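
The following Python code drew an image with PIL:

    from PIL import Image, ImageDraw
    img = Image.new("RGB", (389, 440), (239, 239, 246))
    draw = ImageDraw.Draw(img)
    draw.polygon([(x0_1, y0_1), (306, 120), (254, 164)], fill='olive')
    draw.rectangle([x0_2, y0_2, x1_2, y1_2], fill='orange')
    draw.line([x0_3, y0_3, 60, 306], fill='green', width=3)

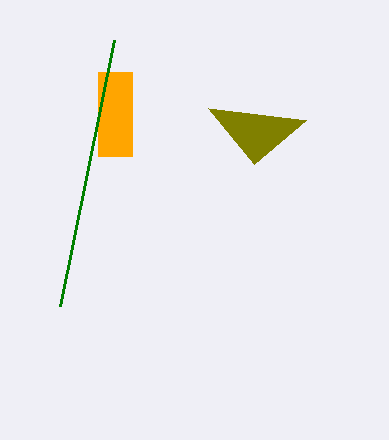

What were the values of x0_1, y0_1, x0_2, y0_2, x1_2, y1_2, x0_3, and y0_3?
x0_1 = 208
y0_1 = 108
x0_2 = 98
y0_2 = 72
x1_2 = 132
y1_2 = 156
x0_3 = 114
y0_3 = 40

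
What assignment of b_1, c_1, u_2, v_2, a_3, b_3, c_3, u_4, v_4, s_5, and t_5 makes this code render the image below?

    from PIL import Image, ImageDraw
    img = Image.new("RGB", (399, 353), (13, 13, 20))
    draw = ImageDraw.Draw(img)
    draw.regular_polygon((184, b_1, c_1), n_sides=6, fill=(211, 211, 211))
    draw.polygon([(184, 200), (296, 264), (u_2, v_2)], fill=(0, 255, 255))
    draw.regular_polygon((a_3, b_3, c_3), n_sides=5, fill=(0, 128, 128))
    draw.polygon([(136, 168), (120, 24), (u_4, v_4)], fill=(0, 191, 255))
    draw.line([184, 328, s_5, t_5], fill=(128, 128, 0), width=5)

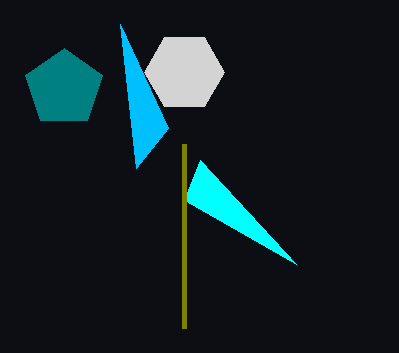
b_1 = 72; c_1 = 40; u_2 = 200; v_2 = 160; a_3 = 64; b_3 = 88; c_3 = 40; u_4 = 168; v_4 = 128; s_5 = 184; t_5 = 144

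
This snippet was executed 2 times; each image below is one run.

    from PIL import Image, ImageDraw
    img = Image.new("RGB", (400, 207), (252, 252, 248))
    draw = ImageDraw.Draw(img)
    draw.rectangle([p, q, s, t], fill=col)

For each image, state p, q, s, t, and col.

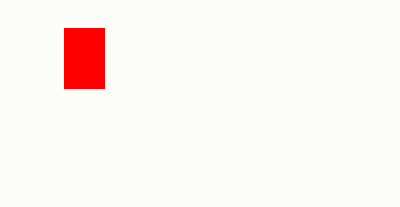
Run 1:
p = 64; q = 28; s = 104; t = 88; col = 'red'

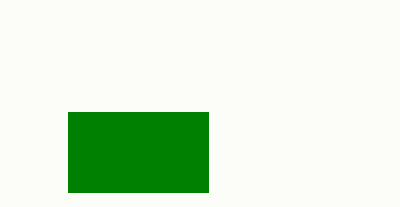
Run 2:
p = 68; q = 112; s = 208; t = 192; col = 'green'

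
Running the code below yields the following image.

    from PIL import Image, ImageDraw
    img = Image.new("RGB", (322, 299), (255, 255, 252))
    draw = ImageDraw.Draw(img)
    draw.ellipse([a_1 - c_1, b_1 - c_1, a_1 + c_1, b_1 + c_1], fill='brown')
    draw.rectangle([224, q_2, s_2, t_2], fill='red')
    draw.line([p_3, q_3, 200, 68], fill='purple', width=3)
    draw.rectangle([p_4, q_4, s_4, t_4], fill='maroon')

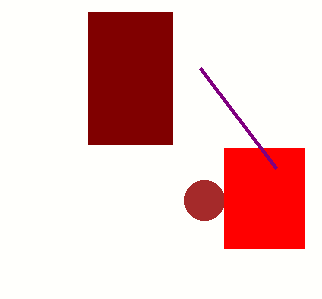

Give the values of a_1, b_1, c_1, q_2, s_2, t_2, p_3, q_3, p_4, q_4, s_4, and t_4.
a_1 = 204, b_1 = 200, c_1 = 20, q_2 = 148, s_2 = 304, t_2 = 248, p_3 = 276, q_3 = 168, p_4 = 88, q_4 = 12, s_4 = 172, t_4 = 144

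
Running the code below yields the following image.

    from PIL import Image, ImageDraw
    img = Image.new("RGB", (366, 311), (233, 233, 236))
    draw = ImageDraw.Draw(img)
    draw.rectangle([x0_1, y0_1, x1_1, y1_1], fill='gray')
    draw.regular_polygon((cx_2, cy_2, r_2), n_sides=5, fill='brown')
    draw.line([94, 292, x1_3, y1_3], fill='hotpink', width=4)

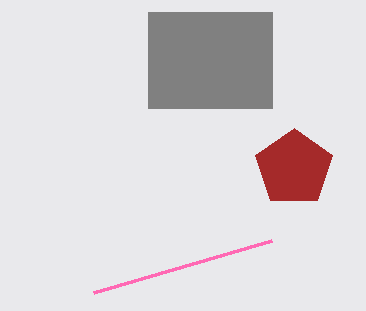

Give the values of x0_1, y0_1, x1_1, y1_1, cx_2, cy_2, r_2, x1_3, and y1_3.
x0_1 = 148
y0_1 = 12
x1_1 = 272
y1_1 = 108
cx_2 = 294
cy_2 = 168
r_2 = 40
x1_3 = 272
y1_3 = 240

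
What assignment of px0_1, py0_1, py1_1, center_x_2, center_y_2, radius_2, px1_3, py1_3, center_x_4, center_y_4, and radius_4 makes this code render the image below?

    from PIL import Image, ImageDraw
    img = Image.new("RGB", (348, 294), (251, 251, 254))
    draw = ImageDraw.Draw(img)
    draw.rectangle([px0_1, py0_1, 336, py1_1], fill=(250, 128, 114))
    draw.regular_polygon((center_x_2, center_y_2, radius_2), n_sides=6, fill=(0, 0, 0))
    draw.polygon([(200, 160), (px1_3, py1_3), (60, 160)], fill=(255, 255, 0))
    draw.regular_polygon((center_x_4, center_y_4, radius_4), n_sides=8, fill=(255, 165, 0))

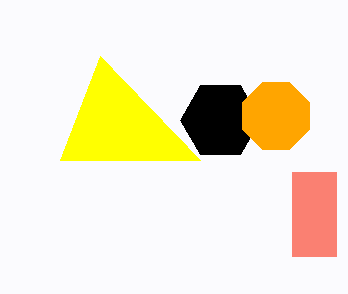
px0_1 = 292; py0_1 = 172; py1_1 = 256; center_x_2 = 220; center_y_2 = 120; radius_2 = 40; px1_3 = 100; py1_3 = 56; center_x_4 = 276; center_y_4 = 116; radius_4 = 36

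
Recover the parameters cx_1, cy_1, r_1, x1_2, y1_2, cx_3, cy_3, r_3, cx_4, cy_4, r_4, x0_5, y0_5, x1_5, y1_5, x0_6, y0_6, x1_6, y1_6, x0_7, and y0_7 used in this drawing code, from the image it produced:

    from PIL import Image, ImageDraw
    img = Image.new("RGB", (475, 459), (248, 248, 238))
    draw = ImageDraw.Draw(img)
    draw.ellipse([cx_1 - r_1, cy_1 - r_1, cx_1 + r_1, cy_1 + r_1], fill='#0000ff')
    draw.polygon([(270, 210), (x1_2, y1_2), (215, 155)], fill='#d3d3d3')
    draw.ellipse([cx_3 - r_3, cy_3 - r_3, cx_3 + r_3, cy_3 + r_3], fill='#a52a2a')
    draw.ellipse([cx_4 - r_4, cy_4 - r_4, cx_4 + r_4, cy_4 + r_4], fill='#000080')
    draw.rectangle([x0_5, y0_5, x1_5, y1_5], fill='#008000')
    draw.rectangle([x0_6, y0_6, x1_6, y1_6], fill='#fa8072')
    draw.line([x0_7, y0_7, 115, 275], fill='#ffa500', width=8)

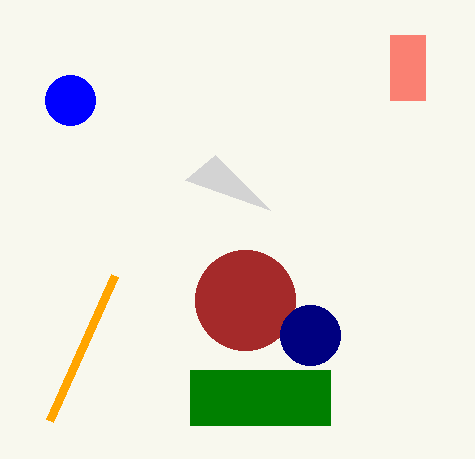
cx_1 = 70
cy_1 = 100
r_1 = 25
x1_2 = 185
y1_2 = 180
cx_3 = 245
cy_3 = 300
r_3 = 50
cx_4 = 310
cy_4 = 335
r_4 = 30
x0_5 = 190
y0_5 = 370
x1_5 = 330
y1_5 = 425
x0_6 = 390
y0_6 = 35
x1_6 = 425
y1_6 = 100
x0_7 = 50
y0_7 = 420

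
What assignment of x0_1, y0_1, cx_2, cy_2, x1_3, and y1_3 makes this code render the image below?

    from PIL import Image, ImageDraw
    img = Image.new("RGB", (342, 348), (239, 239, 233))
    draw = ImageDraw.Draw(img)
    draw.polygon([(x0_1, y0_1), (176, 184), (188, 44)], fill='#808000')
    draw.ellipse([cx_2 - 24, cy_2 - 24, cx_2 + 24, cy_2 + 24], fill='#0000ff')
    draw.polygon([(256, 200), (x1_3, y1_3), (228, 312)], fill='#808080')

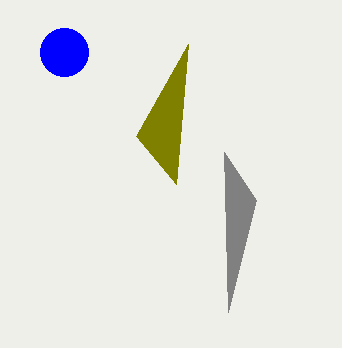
x0_1 = 136; y0_1 = 136; cx_2 = 64; cy_2 = 52; x1_3 = 224; y1_3 = 152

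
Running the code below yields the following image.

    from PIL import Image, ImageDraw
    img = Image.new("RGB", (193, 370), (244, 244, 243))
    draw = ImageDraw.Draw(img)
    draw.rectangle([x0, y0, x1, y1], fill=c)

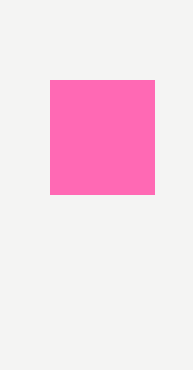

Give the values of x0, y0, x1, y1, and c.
x0 = 50
y0 = 80
x1 = 154
y1 = 194
c = 'hotpink'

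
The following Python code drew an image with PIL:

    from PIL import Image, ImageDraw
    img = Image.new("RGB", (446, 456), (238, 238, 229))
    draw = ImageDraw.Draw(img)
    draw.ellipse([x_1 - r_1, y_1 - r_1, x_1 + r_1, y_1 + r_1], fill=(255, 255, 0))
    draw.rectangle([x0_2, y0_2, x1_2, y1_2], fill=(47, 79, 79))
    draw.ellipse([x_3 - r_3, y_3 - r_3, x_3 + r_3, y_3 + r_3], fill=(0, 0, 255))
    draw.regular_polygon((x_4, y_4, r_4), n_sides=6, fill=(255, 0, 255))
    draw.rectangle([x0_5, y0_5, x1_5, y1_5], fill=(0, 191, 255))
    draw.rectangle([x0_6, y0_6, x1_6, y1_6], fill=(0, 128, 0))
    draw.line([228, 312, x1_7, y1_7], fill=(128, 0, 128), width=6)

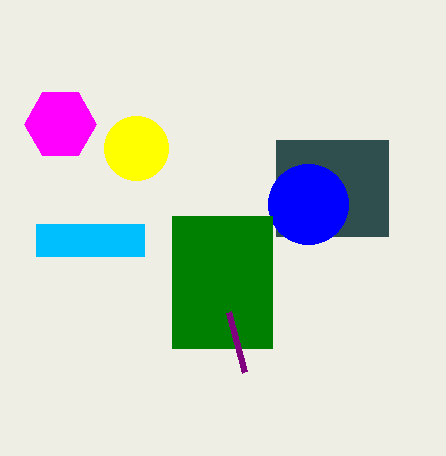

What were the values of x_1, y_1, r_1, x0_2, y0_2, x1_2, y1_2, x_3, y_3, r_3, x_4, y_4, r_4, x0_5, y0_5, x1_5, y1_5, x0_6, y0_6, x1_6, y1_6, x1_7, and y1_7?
x_1 = 136; y_1 = 148; r_1 = 32; x0_2 = 276; y0_2 = 140; x1_2 = 388; y1_2 = 236; x_3 = 308; y_3 = 204; r_3 = 40; x_4 = 60; y_4 = 124; r_4 = 36; x0_5 = 36; y0_5 = 224; x1_5 = 144; y1_5 = 256; x0_6 = 172; y0_6 = 216; x1_6 = 272; y1_6 = 348; x1_7 = 244; y1_7 = 372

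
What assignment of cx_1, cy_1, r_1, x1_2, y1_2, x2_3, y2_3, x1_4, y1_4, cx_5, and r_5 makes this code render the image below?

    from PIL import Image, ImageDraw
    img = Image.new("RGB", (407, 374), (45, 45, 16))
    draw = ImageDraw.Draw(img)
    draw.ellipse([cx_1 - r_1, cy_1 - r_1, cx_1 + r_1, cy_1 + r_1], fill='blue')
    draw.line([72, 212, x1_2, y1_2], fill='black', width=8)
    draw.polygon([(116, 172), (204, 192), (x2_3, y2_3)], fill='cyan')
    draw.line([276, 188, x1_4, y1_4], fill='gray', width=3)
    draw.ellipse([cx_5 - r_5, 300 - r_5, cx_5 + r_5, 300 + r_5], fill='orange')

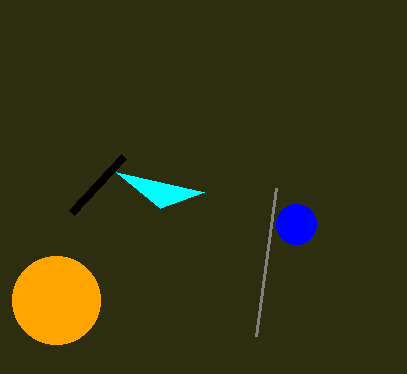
cx_1 = 296, cy_1 = 224, r_1 = 20, x1_2 = 124, y1_2 = 156, x2_3 = 160, y2_3 = 208, x1_4 = 256, y1_4 = 336, cx_5 = 56, r_5 = 44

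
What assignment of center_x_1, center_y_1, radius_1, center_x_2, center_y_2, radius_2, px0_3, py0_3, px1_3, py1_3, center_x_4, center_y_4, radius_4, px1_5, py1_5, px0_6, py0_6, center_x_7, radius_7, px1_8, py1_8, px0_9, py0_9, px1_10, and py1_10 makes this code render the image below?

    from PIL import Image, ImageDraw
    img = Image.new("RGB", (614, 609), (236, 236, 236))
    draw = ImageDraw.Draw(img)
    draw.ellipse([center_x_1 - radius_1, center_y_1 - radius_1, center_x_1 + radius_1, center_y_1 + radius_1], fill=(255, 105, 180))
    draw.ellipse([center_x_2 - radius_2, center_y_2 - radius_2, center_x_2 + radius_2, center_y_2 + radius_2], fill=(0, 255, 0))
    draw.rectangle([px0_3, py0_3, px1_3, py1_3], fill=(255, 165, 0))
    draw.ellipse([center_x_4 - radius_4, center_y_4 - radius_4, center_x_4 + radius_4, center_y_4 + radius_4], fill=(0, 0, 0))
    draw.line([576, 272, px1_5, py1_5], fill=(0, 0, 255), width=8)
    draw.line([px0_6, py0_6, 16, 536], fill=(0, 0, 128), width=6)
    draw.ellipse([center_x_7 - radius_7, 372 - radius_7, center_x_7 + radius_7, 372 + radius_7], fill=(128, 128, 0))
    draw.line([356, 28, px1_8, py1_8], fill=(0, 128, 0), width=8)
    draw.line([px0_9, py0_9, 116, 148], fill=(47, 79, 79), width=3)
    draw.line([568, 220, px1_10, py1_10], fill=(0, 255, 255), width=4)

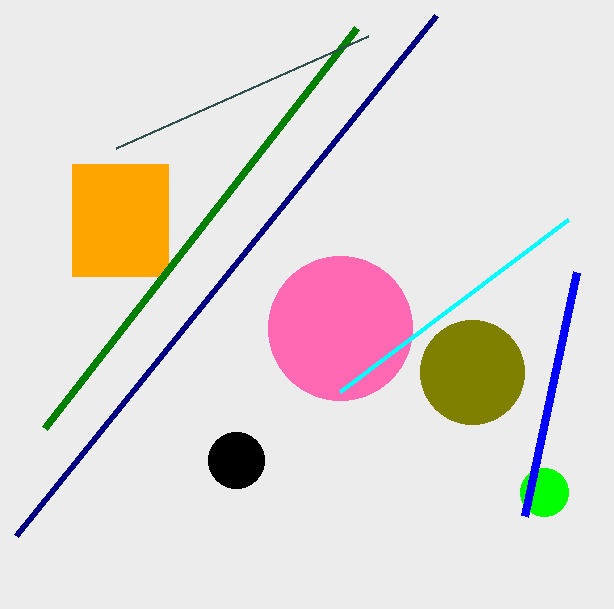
center_x_1 = 340
center_y_1 = 328
radius_1 = 72
center_x_2 = 544
center_y_2 = 492
radius_2 = 24
px0_3 = 72
py0_3 = 164
px1_3 = 168
py1_3 = 276
center_x_4 = 236
center_y_4 = 460
radius_4 = 28
px1_5 = 524
py1_5 = 516
px0_6 = 436
py0_6 = 16
center_x_7 = 472
radius_7 = 52
px1_8 = 44
py1_8 = 428
px0_9 = 368
py0_9 = 36
px1_10 = 340
py1_10 = 392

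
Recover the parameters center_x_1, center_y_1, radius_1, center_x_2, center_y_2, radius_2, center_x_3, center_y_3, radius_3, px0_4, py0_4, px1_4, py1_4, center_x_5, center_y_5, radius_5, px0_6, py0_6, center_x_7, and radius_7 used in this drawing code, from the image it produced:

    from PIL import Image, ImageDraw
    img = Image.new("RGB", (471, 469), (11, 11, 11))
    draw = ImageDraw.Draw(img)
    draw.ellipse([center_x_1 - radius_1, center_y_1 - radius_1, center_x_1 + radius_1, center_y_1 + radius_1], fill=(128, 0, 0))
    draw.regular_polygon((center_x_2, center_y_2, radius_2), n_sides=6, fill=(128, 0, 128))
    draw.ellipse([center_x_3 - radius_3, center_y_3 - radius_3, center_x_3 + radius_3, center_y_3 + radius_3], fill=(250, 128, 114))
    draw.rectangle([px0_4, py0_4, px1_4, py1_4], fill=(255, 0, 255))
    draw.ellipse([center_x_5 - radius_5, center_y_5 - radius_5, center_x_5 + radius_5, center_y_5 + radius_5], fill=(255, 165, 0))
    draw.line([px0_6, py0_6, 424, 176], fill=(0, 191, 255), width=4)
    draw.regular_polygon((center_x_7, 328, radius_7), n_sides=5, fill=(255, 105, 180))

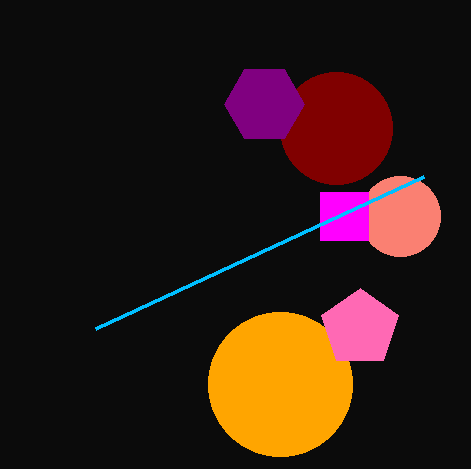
center_x_1 = 336, center_y_1 = 128, radius_1 = 56, center_x_2 = 264, center_y_2 = 104, radius_2 = 40, center_x_3 = 400, center_y_3 = 216, radius_3 = 40, px0_4 = 320, py0_4 = 192, px1_4 = 368, py1_4 = 240, center_x_5 = 280, center_y_5 = 384, radius_5 = 72, px0_6 = 96, py0_6 = 328, center_x_7 = 360, radius_7 = 40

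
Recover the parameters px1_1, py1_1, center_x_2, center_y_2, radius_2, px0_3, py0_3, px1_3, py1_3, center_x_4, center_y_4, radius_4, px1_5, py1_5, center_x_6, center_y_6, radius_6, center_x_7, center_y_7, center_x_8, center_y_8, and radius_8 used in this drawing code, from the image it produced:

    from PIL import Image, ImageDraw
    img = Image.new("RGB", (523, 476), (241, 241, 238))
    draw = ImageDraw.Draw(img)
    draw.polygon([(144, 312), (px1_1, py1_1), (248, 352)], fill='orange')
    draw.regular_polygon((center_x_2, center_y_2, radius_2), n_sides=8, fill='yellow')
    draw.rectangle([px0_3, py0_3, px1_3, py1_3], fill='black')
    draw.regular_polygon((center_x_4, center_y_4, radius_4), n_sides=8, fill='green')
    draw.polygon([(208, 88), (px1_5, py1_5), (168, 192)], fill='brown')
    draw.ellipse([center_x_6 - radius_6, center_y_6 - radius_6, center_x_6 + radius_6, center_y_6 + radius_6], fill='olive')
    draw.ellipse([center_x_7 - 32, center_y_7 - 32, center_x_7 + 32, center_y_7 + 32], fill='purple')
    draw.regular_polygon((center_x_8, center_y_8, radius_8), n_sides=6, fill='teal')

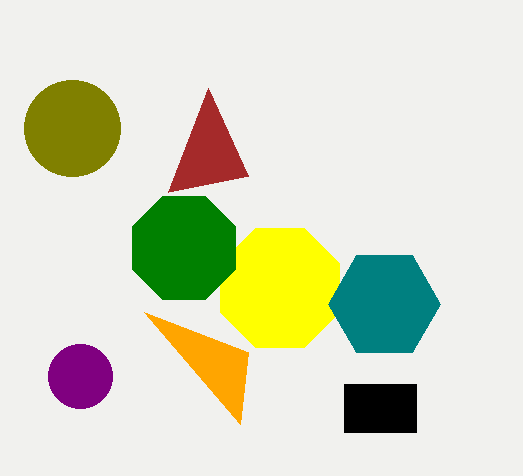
px1_1 = 240, py1_1 = 424, center_x_2 = 280, center_y_2 = 288, radius_2 = 64, px0_3 = 344, py0_3 = 384, px1_3 = 416, py1_3 = 432, center_x_4 = 184, center_y_4 = 248, radius_4 = 56, px1_5 = 248, py1_5 = 176, center_x_6 = 72, center_y_6 = 128, radius_6 = 48, center_x_7 = 80, center_y_7 = 376, center_x_8 = 384, center_y_8 = 304, radius_8 = 56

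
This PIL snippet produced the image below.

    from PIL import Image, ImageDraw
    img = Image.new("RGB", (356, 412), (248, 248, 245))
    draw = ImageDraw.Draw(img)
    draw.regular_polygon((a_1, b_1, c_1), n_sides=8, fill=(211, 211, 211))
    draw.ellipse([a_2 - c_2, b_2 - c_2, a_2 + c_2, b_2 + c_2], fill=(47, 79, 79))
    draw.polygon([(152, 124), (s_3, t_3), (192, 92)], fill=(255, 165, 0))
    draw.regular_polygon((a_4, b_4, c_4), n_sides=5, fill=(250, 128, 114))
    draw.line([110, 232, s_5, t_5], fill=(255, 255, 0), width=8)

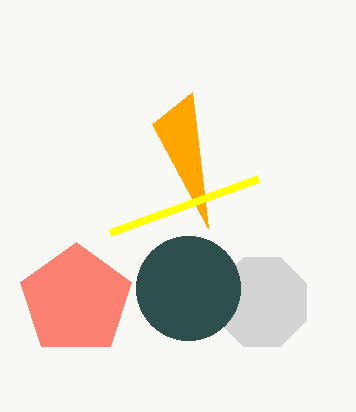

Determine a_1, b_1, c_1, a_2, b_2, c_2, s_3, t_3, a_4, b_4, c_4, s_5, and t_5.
a_1 = 262; b_1 = 302; c_1 = 48; a_2 = 188; b_2 = 288; c_2 = 52; s_3 = 208; t_3 = 228; a_4 = 76; b_4 = 300; c_4 = 58; s_5 = 258; t_5 = 178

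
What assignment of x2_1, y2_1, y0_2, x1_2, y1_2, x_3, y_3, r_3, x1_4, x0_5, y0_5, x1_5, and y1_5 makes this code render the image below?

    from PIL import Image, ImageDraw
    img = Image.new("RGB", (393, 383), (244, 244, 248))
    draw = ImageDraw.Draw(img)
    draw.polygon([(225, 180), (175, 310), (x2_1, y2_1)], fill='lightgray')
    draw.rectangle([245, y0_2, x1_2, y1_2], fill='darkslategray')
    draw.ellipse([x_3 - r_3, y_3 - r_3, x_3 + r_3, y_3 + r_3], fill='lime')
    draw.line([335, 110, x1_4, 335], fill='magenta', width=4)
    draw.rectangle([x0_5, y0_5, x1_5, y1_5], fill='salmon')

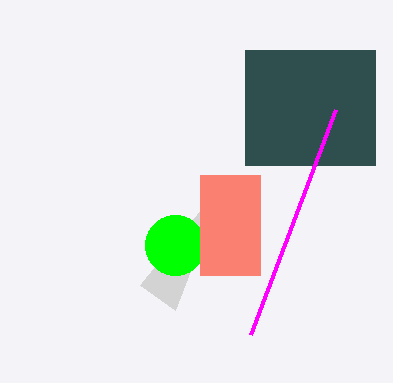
x2_1 = 140
y2_1 = 285
y0_2 = 50
x1_2 = 375
y1_2 = 165
x_3 = 175
y_3 = 245
r_3 = 30
x1_4 = 250
x0_5 = 200
y0_5 = 175
x1_5 = 260
y1_5 = 275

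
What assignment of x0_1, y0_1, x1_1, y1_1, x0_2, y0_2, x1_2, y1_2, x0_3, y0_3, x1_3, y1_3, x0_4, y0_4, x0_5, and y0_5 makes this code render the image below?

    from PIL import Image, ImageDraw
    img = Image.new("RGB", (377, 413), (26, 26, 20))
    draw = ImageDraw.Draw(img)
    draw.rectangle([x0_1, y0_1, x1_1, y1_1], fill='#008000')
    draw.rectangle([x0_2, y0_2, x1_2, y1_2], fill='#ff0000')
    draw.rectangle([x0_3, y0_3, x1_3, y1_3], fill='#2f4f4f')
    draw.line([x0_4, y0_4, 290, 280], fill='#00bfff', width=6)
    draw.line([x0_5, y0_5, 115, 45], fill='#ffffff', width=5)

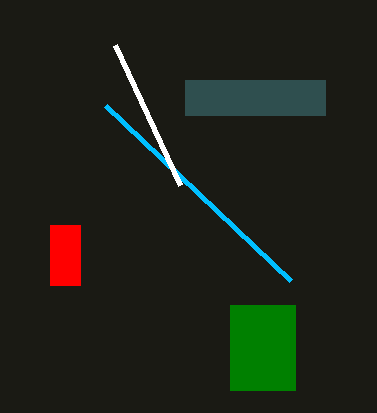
x0_1 = 230; y0_1 = 305; x1_1 = 295; y1_1 = 390; x0_2 = 50; y0_2 = 225; x1_2 = 80; y1_2 = 285; x0_3 = 185; y0_3 = 80; x1_3 = 325; y1_3 = 115; x0_4 = 105; y0_4 = 105; x0_5 = 180; y0_5 = 185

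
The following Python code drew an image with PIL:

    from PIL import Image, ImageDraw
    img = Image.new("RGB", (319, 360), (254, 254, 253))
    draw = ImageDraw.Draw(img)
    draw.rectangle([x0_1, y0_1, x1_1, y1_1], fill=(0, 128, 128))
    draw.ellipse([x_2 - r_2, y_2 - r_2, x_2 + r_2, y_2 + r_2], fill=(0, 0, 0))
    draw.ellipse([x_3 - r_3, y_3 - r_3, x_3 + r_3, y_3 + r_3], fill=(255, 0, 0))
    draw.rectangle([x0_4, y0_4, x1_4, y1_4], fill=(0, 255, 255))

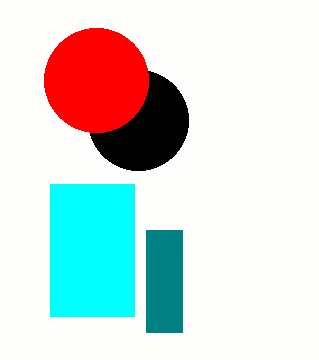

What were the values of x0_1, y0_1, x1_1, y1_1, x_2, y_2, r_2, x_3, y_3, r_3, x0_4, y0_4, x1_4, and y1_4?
x0_1 = 146; y0_1 = 230; x1_1 = 182; y1_1 = 332; x_2 = 138; y_2 = 120; r_2 = 50; x_3 = 96; y_3 = 80; r_3 = 52; x0_4 = 50; y0_4 = 184; x1_4 = 134; y1_4 = 316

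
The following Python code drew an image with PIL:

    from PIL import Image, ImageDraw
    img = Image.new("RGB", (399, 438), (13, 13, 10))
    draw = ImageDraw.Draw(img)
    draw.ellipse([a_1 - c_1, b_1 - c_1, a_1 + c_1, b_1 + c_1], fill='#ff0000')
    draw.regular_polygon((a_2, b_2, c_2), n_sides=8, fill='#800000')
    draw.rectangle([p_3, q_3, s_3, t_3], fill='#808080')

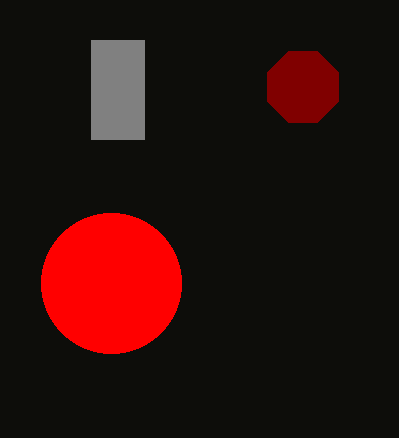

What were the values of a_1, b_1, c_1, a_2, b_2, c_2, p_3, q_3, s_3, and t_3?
a_1 = 111; b_1 = 283; c_1 = 70; a_2 = 303; b_2 = 87; c_2 = 38; p_3 = 91; q_3 = 40; s_3 = 144; t_3 = 139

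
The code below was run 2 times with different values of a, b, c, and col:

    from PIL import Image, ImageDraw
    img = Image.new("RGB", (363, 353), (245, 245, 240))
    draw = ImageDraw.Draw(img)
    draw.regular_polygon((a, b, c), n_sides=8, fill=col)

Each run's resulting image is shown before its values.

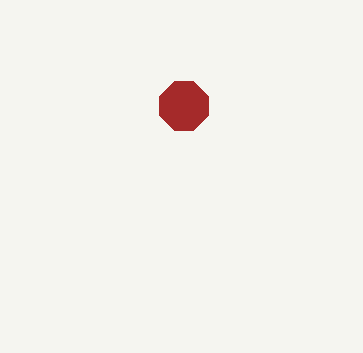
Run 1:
a = 184
b = 106
c = 26
col = 'brown'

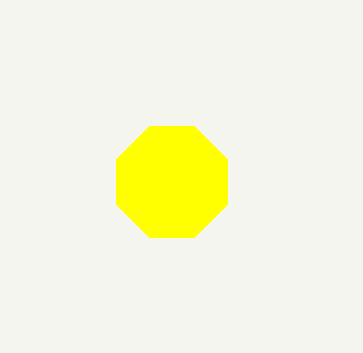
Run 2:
a = 172
b = 182
c = 60
col = 'yellow'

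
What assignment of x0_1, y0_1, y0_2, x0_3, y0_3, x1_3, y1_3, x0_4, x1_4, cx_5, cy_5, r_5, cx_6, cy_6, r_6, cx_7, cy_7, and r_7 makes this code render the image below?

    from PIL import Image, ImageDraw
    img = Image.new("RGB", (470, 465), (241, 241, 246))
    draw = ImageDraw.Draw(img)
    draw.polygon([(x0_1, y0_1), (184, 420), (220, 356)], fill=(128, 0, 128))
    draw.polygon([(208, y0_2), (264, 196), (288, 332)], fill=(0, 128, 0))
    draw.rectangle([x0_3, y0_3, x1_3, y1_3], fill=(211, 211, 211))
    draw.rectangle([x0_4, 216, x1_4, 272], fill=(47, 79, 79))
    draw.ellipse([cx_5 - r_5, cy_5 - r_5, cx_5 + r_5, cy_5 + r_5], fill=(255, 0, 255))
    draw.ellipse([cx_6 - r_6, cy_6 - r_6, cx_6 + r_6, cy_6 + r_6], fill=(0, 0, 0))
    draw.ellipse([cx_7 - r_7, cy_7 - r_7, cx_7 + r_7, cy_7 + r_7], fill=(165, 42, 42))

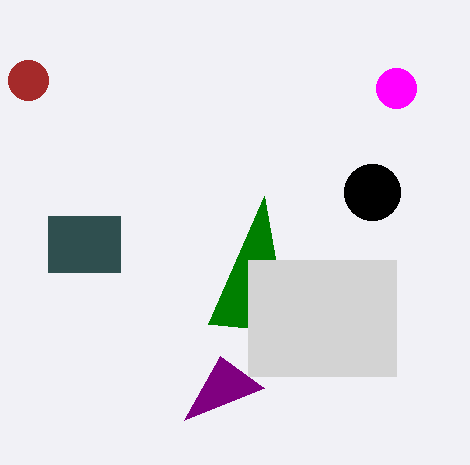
x0_1 = 264
y0_1 = 388
y0_2 = 324
x0_3 = 248
y0_3 = 260
x1_3 = 396
y1_3 = 376
x0_4 = 48
x1_4 = 120
cx_5 = 396
cy_5 = 88
r_5 = 20
cx_6 = 372
cy_6 = 192
r_6 = 28
cx_7 = 28
cy_7 = 80
r_7 = 20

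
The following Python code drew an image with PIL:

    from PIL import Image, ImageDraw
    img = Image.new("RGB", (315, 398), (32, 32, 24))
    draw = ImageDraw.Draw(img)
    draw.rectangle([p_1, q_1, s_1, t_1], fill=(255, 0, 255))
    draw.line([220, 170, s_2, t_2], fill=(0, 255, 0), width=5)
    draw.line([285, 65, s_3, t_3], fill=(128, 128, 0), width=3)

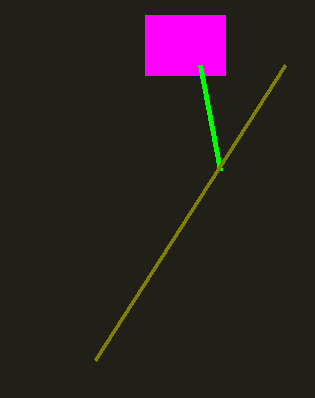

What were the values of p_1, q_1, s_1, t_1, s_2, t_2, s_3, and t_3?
p_1 = 145; q_1 = 15; s_1 = 225; t_1 = 75; s_2 = 200; t_2 = 65; s_3 = 95; t_3 = 360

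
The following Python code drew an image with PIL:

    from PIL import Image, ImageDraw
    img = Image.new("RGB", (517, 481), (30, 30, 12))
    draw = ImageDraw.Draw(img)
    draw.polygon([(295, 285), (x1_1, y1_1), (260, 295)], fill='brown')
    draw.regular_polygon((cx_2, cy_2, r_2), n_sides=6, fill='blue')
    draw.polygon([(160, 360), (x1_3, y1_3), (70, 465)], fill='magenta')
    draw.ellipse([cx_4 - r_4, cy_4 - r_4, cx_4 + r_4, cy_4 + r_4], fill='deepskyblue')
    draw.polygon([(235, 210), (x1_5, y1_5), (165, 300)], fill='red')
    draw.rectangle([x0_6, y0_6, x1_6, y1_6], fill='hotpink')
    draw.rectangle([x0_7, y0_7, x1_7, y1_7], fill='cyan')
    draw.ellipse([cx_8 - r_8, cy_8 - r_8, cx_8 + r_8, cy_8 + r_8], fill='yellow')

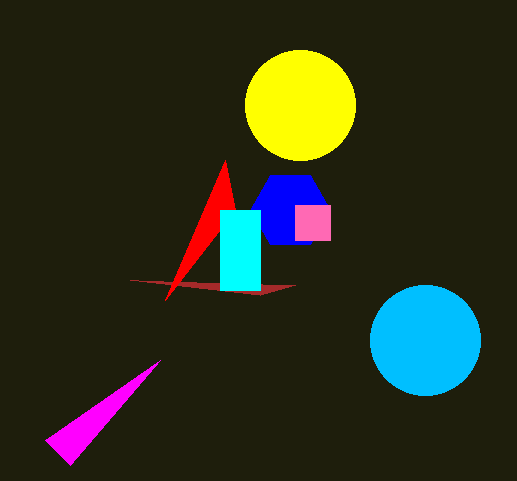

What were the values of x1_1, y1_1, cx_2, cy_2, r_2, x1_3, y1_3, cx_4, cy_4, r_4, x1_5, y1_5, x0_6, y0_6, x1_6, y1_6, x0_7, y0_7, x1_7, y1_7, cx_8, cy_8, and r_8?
x1_1 = 130
y1_1 = 280
cx_2 = 290
cy_2 = 210
r_2 = 40
x1_3 = 45
y1_3 = 440
cx_4 = 425
cy_4 = 340
r_4 = 55
x1_5 = 225
y1_5 = 160
x0_6 = 295
y0_6 = 205
x1_6 = 330
y1_6 = 240
x0_7 = 220
y0_7 = 210
x1_7 = 260
y1_7 = 290
cx_8 = 300
cy_8 = 105
r_8 = 55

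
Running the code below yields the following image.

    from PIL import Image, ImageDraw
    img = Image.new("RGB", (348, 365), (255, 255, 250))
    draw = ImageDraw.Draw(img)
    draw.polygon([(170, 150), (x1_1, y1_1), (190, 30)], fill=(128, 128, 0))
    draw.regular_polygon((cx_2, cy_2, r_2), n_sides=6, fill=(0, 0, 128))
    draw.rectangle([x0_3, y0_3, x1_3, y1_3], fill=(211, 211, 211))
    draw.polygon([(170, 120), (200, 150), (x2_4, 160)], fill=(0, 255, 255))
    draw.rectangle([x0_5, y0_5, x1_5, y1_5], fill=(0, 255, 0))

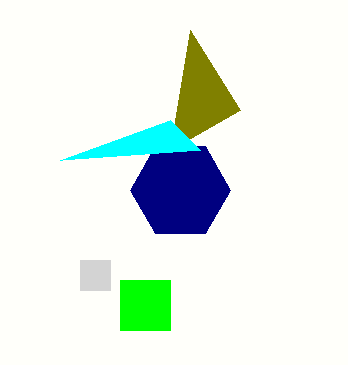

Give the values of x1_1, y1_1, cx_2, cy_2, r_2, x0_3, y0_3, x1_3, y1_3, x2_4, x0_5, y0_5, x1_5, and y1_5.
x1_1 = 240
y1_1 = 110
cx_2 = 180
cy_2 = 190
r_2 = 50
x0_3 = 80
y0_3 = 260
x1_3 = 110
y1_3 = 290
x2_4 = 60
x0_5 = 120
y0_5 = 280
x1_5 = 170
y1_5 = 330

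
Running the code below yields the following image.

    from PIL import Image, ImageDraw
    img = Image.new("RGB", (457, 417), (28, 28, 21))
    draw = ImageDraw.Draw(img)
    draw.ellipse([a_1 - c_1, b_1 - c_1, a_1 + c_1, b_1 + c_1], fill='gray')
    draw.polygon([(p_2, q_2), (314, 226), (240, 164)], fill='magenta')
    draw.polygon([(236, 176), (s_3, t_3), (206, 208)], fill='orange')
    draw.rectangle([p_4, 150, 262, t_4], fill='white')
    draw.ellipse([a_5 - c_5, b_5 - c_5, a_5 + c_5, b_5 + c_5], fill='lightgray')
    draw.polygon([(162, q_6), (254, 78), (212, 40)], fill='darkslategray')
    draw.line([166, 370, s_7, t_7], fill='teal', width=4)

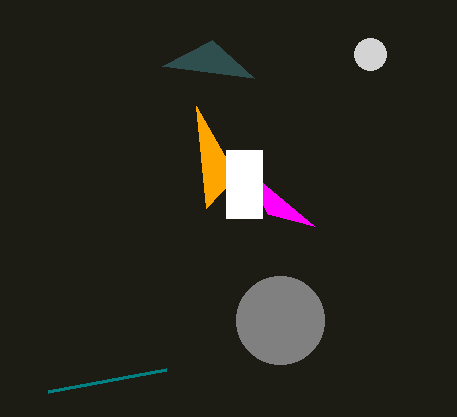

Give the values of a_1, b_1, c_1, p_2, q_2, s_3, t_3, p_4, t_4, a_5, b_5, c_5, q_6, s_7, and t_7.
a_1 = 280
b_1 = 320
c_1 = 44
p_2 = 268
q_2 = 214
s_3 = 196
t_3 = 106
p_4 = 226
t_4 = 218
a_5 = 370
b_5 = 54
c_5 = 16
q_6 = 66
s_7 = 48
t_7 = 392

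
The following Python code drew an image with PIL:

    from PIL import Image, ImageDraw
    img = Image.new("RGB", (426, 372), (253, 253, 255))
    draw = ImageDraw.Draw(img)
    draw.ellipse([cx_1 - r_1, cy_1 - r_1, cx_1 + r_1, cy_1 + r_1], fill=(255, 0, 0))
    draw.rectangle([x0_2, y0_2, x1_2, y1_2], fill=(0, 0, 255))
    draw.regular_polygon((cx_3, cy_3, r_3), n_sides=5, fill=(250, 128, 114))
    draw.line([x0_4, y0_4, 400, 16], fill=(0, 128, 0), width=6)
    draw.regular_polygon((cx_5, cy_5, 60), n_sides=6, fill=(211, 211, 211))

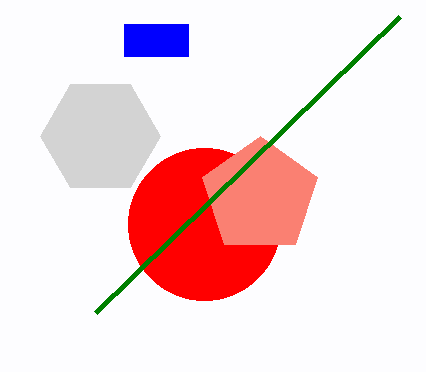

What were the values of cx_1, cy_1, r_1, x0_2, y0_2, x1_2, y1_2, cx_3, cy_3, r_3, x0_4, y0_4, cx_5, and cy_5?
cx_1 = 204, cy_1 = 224, r_1 = 76, x0_2 = 124, y0_2 = 24, x1_2 = 188, y1_2 = 56, cx_3 = 260, cy_3 = 196, r_3 = 60, x0_4 = 96, y0_4 = 312, cx_5 = 100, cy_5 = 136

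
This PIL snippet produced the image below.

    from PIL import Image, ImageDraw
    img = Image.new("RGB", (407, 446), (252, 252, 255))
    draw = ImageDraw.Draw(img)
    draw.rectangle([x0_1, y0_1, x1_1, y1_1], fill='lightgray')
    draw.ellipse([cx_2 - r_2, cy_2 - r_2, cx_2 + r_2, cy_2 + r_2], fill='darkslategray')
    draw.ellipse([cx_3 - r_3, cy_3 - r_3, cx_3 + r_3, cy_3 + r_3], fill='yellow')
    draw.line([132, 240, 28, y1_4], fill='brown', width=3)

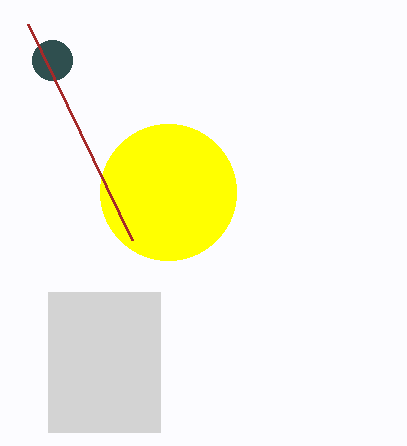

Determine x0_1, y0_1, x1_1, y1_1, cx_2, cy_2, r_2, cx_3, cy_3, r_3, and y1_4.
x0_1 = 48; y0_1 = 292; x1_1 = 160; y1_1 = 432; cx_2 = 52; cy_2 = 60; r_2 = 20; cx_3 = 168; cy_3 = 192; r_3 = 68; y1_4 = 24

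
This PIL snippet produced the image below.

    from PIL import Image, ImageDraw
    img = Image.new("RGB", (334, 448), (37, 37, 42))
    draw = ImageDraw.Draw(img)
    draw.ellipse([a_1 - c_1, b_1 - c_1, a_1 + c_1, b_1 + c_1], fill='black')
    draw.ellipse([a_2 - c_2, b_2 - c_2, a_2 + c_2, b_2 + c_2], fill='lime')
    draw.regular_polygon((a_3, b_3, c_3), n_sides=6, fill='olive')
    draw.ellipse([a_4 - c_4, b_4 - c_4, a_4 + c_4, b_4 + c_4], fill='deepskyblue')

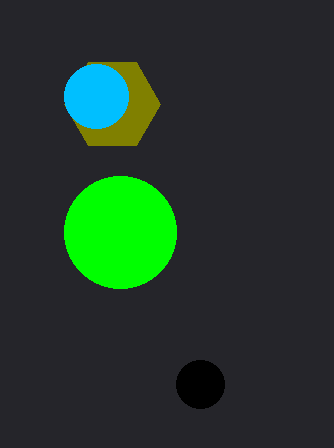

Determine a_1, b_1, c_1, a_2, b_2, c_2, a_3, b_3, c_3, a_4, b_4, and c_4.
a_1 = 200; b_1 = 384; c_1 = 24; a_2 = 120; b_2 = 232; c_2 = 56; a_3 = 112; b_3 = 104; c_3 = 48; a_4 = 96; b_4 = 96; c_4 = 32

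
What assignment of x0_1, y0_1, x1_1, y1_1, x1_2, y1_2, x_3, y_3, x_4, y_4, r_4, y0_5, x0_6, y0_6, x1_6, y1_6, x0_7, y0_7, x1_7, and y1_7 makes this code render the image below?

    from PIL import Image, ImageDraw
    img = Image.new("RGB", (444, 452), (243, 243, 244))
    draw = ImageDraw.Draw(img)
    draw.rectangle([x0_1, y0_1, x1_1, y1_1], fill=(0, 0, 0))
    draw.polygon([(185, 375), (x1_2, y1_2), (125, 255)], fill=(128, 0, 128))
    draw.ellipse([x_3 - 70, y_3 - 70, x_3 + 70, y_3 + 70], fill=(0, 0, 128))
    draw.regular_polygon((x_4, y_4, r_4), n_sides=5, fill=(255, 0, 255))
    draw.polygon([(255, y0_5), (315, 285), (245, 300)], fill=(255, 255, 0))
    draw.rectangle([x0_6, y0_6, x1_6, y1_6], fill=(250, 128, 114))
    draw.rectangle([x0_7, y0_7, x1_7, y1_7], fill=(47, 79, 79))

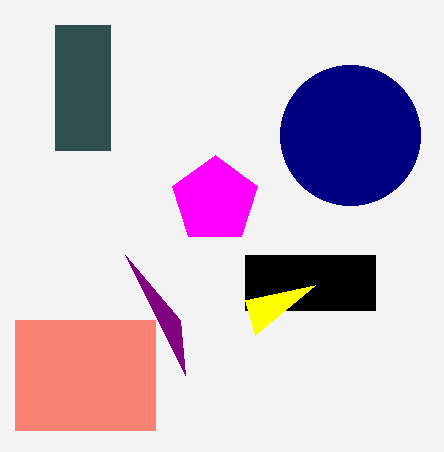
x0_1 = 245, y0_1 = 255, x1_1 = 375, y1_1 = 310, x1_2 = 180, y1_2 = 320, x_3 = 350, y_3 = 135, x_4 = 215, y_4 = 200, r_4 = 45, y0_5 = 335, x0_6 = 15, y0_6 = 320, x1_6 = 155, y1_6 = 430, x0_7 = 55, y0_7 = 25, x1_7 = 110, y1_7 = 150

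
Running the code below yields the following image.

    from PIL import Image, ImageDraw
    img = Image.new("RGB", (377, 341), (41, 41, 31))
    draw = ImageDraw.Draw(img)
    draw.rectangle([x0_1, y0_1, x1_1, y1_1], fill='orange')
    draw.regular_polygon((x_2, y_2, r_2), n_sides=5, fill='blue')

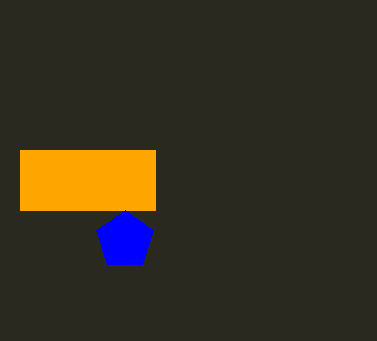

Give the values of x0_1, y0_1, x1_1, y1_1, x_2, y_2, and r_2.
x0_1 = 20; y0_1 = 150; x1_1 = 155; y1_1 = 210; x_2 = 125; y_2 = 240; r_2 = 30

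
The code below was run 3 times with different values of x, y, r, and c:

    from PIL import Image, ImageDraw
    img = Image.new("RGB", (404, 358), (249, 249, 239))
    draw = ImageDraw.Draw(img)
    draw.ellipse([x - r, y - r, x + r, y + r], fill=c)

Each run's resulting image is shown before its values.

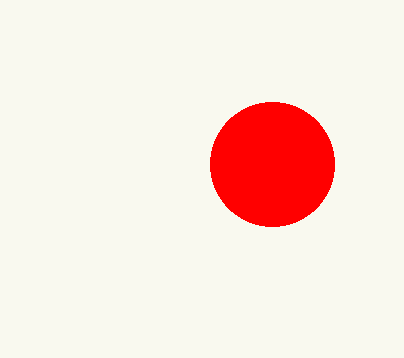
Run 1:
x = 272
y = 164
r = 62
c = 'red'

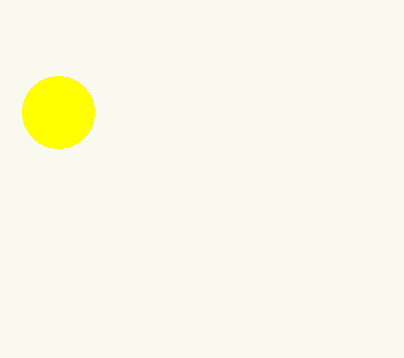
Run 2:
x = 58, y = 112, r = 36, c = 'yellow'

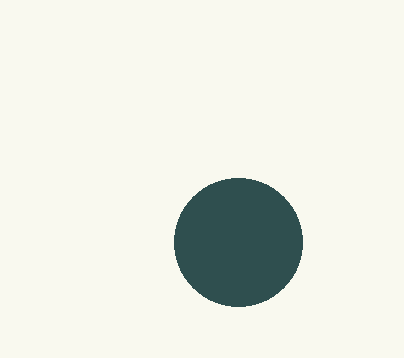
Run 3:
x = 238, y = 242, r = 64, c = 'darkslategray'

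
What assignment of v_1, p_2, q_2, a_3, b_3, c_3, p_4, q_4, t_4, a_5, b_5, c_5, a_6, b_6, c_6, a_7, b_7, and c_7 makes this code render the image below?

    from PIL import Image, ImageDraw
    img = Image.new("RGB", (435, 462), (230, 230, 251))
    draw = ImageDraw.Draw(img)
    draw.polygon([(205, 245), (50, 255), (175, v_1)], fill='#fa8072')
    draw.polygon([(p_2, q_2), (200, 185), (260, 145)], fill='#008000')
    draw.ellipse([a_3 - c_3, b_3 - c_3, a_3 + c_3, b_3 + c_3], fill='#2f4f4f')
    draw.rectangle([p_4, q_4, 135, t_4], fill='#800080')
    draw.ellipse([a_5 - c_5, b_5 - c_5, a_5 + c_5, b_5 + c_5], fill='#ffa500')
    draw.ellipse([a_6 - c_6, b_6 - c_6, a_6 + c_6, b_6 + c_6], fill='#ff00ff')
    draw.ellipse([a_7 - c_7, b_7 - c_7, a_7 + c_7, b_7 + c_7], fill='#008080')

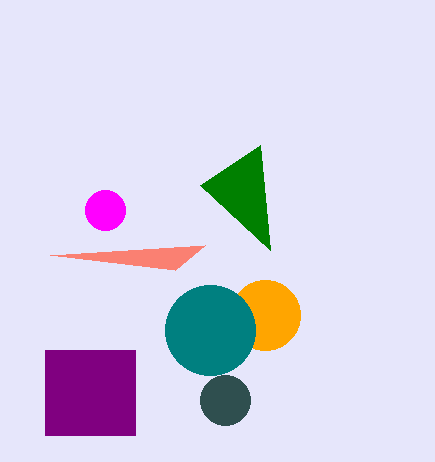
v_1 = 270; p_2 = 270; q_2 = 250; a_3 = 225; b_3 = 400; c_3 = 25; p_4 = 45; q_4 = 350; t_4 = 435; a_5 = 265; b_5 = 315; c_5 = 35; a_6 = 105; b_6 = 210; c_6 = 20; a_7 = 210; b_7 = 330; c_7 = 45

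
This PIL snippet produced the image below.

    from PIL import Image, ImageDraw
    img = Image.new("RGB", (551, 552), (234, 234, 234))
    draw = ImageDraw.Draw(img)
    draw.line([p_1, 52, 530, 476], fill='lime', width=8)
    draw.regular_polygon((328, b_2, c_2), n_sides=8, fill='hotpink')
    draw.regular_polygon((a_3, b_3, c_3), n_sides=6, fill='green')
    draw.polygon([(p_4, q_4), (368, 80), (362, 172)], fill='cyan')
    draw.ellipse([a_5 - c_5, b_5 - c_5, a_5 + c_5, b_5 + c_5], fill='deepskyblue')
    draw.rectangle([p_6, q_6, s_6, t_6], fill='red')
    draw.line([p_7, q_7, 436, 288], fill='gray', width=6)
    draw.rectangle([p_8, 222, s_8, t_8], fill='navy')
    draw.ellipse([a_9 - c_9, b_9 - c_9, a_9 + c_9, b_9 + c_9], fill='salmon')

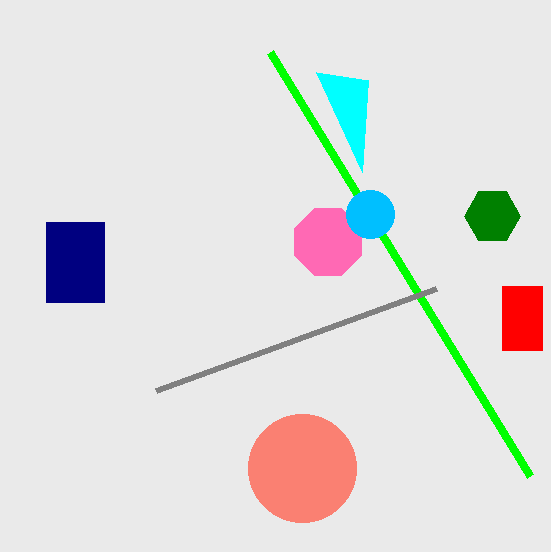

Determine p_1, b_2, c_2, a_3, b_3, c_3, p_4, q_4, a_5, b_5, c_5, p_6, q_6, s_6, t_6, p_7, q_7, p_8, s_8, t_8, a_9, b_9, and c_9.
p_1 = 270
b_2 = 242
c_2 = 36
a_3 = 492
b_3 = 216
c_3 = 28
p_4 = 316
q_4 = 72
a_5 = 370
b_5 = 214
c_5 = 24
p_6 = 502
q_6 = 286
s_6 = 542
t_6 = 350
p_7 = 156
q_7 = 390
p_8 = 46
s_8 = 104
t_8 = 302
a_9 = 302
b_9 = 468
c_9 = 54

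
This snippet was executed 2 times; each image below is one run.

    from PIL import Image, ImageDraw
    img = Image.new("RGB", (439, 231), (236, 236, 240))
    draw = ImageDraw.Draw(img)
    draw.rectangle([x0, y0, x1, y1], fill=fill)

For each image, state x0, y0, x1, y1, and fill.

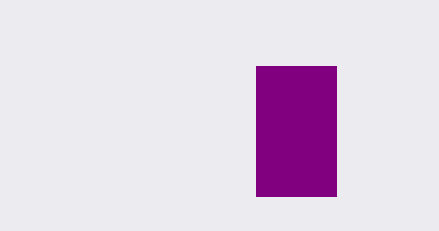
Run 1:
x0 = 256, y0 = 66, x1 = 336, y1 = 196, fill = 'purple'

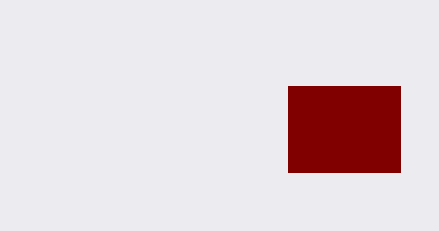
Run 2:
x0 = 288; y0 = 86; x1 = 400; y1 = 172; fill = 'maroon'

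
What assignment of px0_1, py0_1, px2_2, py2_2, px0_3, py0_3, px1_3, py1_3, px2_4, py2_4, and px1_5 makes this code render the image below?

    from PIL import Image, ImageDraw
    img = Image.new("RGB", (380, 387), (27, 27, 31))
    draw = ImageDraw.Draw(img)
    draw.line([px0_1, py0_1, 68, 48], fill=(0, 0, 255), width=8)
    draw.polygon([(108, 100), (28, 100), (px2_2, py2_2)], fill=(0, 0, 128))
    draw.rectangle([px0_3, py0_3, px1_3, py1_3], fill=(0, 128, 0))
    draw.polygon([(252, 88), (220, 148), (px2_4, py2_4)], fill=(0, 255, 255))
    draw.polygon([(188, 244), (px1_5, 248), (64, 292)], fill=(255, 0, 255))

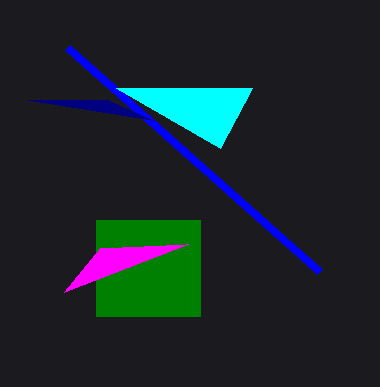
px0_1 = 320
py0_1 = 272
px2_2 = 152
py2_2 = 120
px0_3 = 96
py0_3 = 220
px1_3 = 200
py1_3 = 316
px2_4 = 116
py2_4 = 88
px1_5 = 100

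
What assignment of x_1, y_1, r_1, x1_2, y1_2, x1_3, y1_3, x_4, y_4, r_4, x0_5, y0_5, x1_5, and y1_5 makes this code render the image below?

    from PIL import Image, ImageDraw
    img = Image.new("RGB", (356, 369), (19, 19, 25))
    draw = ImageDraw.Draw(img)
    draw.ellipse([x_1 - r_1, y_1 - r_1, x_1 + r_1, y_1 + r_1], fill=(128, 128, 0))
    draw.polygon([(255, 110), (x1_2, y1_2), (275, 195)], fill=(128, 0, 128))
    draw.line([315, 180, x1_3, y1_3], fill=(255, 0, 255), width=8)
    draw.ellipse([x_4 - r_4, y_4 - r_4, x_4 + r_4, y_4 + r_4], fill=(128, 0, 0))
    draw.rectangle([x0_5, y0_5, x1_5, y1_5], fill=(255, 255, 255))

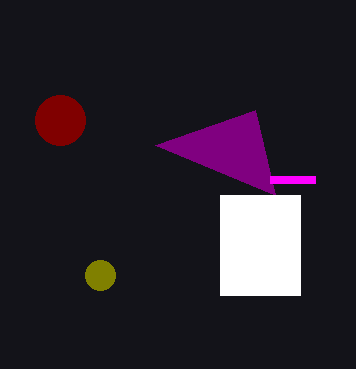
x_1 = 100
y_1 = 275
r_1 = 15
x1_2 = 155
y1_2 = 145
x1_3 = 270
y1_3 = 180
x_4 = 60
y_4 = 120
r_4 = 25
x0_5 = 220
y0_5 = 195
x1_5 = 300
y1_5 = 295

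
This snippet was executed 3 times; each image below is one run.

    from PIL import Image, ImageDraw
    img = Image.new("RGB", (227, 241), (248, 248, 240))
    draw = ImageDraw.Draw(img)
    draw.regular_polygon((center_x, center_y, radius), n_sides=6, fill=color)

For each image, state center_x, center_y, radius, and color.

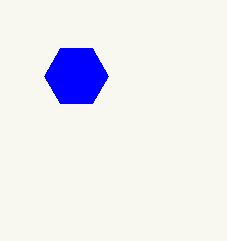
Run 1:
center_x = 76
center_y = 76
radius = 32
color = 'blue'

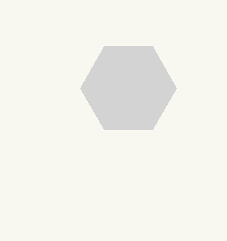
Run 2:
center_x = 128
center_y = 88
radius = 48
color = 'lightgray'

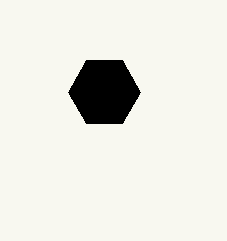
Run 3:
center_x = 104, center_y = 92, radius = 36, color = 'black'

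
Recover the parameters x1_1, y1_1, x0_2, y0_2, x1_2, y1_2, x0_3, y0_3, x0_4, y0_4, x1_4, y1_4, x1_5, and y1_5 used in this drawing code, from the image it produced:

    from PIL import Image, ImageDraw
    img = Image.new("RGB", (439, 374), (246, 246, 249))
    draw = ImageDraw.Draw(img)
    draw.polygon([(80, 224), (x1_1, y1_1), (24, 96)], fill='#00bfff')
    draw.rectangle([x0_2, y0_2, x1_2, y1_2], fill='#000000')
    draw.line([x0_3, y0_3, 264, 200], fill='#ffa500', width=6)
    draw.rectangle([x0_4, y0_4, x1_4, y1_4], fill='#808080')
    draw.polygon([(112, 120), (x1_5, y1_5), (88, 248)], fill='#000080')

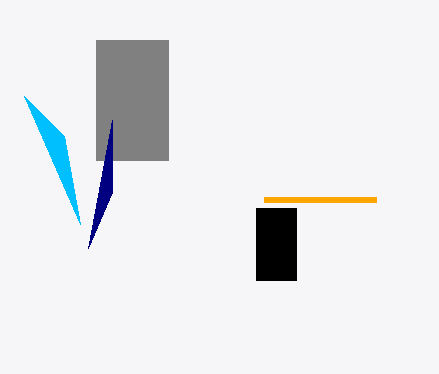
x1_1 = 64
y1_1 = 136
x0_2 = 256
y0_2 = 208
x1_2 = 296
y1_2 = 280
x0_3 = 376
y0_3 = 200
x0_4 = 96
y0_4 = 40
x1_4 = 168
y1_4 = 160
x1_5 = 112
y1_5 = 192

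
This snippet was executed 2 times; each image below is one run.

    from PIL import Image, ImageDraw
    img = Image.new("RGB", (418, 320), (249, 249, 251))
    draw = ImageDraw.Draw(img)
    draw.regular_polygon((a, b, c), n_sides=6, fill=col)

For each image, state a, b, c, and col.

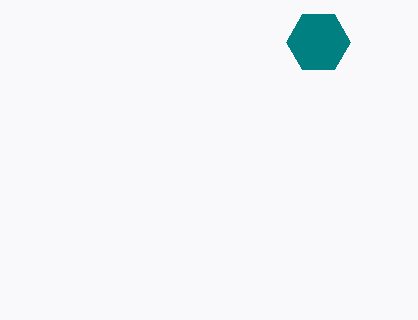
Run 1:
a = 318; b = 42; c = 32; col = 'teal'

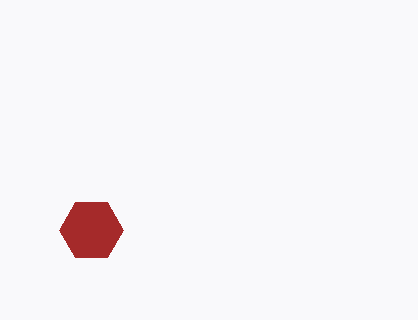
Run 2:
a = 91
b = 230
c = 32
col = 'brown'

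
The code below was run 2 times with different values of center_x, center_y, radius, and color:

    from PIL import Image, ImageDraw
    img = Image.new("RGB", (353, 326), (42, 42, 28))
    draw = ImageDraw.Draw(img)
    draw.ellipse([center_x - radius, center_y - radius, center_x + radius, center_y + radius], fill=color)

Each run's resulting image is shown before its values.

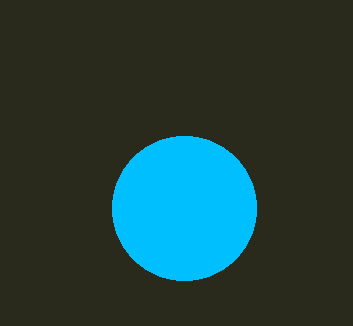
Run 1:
center_x = 184
center_y = 208
radius = 72
color = 'deepskyblue'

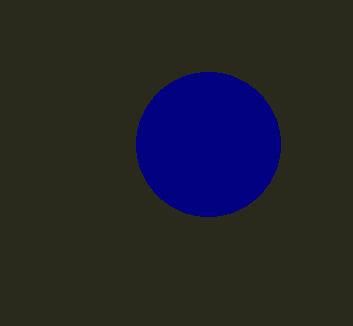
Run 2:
center_x = 208; center_y = 144; radius = 72; color = 'navy'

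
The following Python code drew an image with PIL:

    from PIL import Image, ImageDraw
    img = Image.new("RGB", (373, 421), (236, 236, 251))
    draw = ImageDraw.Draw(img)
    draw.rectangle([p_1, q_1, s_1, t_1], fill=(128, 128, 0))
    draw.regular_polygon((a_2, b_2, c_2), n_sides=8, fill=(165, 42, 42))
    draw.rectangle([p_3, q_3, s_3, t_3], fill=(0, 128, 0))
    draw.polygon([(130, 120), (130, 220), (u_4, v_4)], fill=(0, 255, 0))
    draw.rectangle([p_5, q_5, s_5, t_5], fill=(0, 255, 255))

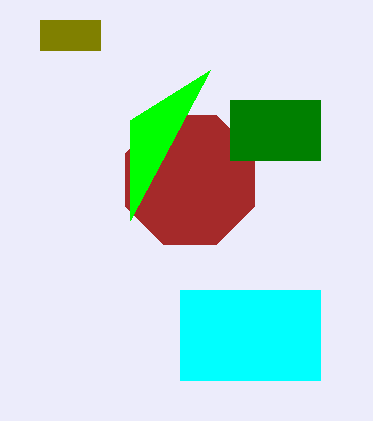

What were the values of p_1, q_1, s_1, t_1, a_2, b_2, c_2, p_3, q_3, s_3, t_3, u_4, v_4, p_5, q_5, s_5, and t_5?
p_1 = 40; q_1 = 20; s_1 = 100; t_1 = 50; a_2 = 190; b_2 = 180; c_2 = 70; p_3 = 230; q_3 = 100; s_3 = 320; t_3 = 160; u_4 = 210; v_4 = 70; p_5 = 180; q_5 = 290; s_5 = 320; t_5 = 380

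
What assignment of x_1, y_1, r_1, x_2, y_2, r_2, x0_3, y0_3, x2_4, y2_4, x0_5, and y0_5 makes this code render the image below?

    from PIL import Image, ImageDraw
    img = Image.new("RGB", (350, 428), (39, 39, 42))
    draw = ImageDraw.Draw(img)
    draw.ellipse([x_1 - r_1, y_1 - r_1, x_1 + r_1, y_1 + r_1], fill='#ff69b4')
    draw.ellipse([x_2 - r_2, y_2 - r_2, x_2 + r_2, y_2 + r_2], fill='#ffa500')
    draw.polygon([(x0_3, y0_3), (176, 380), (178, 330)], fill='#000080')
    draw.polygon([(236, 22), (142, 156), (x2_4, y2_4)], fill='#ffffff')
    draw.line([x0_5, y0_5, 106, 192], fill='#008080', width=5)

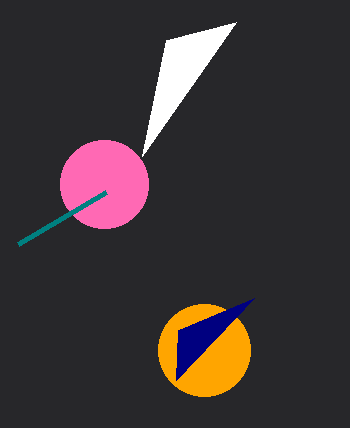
x_1 = 104; y_1 = 184; r_1 = 44; x_2 = 204; y_2 = 350; r_2 = 46; x0_3 = 254; y0_3 = 298; x2_4 = 166; y2_4 = 40; x0_5 = 18; y0_5 = 244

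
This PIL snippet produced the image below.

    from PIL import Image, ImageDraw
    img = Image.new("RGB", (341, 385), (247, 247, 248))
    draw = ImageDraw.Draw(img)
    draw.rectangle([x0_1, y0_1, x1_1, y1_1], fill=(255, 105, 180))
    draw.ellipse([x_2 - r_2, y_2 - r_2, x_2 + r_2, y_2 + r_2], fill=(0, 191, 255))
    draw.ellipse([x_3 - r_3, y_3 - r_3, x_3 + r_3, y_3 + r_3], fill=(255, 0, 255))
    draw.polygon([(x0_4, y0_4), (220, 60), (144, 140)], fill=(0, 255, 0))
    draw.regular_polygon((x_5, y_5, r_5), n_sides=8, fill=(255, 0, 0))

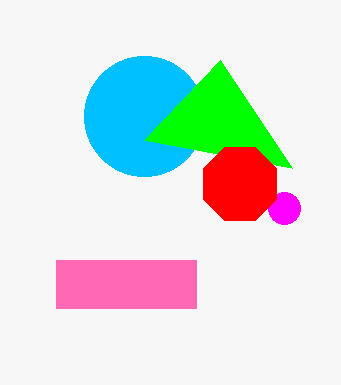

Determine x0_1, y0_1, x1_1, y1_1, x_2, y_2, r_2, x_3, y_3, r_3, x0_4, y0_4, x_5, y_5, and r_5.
x0_1 = 56, y0_1 = 260, x1_1 = 196, y1_1 = 308, x_2 = 144, y_2 = 116, r_2 = 60, x_3 = 284, y_3 = 208, r_3 = 16, x0_4 = 292, y0_4 = 168, x_5 = 240, y_5 = 184, r_5 = 40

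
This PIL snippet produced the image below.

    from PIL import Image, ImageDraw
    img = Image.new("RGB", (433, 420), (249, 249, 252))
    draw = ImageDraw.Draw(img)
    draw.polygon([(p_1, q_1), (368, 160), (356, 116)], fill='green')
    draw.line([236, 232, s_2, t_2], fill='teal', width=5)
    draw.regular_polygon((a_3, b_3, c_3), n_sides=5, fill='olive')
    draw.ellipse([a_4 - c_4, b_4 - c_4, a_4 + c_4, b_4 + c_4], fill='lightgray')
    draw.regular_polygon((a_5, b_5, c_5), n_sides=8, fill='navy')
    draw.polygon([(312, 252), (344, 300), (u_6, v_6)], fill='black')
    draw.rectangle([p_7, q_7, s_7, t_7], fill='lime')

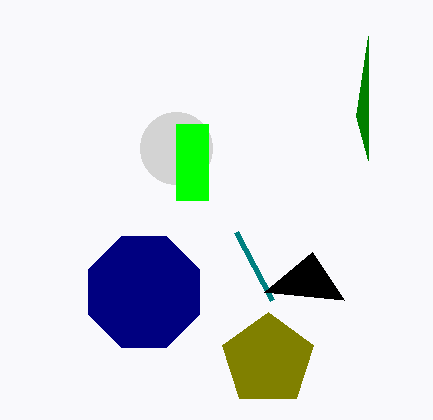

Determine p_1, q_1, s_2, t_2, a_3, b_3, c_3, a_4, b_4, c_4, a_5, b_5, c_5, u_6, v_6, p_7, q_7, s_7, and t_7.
p_1 = 368
q_1 = 36
s_2 = 272
t_2 = 300
a_3 = 268
b_3 = 360
c_3 = 48
a_4 = 176
b_4 = 148
c_4 = 36
a_5 = 144
b_5 = 292
c_5 = 60
u_6 = 264
v_6 = 292
p_7 = 176
q_7 = 124
s_7 = 208
t_7 = 200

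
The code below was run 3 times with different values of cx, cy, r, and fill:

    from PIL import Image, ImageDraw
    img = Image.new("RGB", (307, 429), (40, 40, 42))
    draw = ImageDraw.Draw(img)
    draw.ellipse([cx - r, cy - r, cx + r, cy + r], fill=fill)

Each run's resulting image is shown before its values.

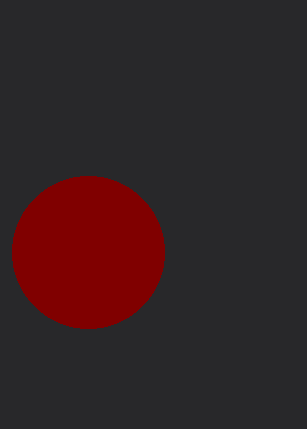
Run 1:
cx = 88; cy = 252; r = 76; fill = 'maroon'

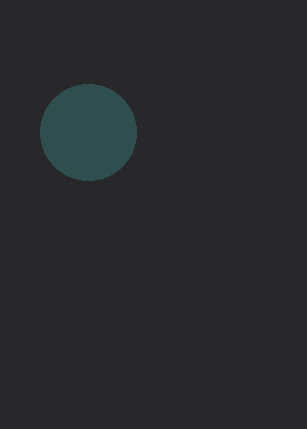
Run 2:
cx = 88, cy = 132, r = 48, fill = 'darkslategray'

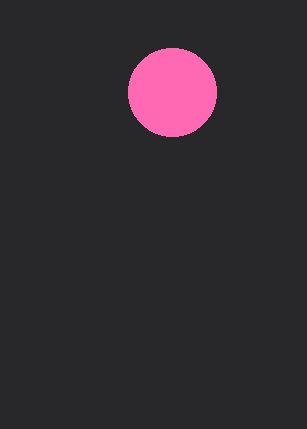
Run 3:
cx = 172; cy = 92; r = 44; fill = 'hotpink'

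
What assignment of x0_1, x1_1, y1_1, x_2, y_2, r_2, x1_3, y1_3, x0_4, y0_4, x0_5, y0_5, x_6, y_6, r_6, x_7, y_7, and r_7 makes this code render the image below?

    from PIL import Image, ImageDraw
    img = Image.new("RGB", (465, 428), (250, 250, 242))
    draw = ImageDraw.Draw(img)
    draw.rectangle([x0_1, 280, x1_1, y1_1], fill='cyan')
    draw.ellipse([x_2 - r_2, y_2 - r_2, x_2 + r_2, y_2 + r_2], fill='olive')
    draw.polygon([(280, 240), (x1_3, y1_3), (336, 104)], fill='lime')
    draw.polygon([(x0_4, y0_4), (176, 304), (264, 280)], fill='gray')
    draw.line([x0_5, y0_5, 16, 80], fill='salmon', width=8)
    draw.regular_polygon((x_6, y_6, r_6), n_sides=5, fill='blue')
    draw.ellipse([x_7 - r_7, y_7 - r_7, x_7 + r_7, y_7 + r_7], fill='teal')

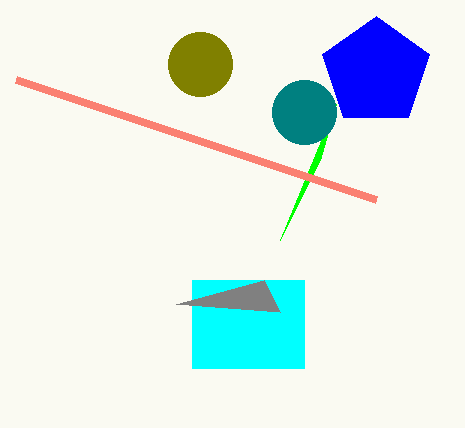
x0_1 = 192, x1_1 = 304, y1_1 = 368, x_2 = 200, y_2 = 64, r_2 = 32, x1_3 = 320, y1_3 = 160, x0_4 = 280, y0_4 = 312, x0_5 = 376, y0_5 = 200, x_6 = 376, y_6 = 72, r_6 = 56, x_7 = 304, y_7 = 112, r_7 = 32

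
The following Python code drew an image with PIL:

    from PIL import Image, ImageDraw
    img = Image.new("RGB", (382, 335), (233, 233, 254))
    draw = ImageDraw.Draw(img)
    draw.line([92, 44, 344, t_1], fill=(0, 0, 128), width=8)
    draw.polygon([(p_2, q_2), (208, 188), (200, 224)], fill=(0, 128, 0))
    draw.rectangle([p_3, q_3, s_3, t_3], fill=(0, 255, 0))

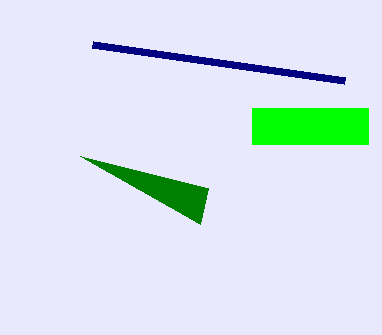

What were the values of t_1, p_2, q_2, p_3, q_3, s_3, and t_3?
t_1 = 80; p_2 = 80; q_2 = 156; p_3 = 252; q_3 = 108; s_3 = 368; t_3 = 144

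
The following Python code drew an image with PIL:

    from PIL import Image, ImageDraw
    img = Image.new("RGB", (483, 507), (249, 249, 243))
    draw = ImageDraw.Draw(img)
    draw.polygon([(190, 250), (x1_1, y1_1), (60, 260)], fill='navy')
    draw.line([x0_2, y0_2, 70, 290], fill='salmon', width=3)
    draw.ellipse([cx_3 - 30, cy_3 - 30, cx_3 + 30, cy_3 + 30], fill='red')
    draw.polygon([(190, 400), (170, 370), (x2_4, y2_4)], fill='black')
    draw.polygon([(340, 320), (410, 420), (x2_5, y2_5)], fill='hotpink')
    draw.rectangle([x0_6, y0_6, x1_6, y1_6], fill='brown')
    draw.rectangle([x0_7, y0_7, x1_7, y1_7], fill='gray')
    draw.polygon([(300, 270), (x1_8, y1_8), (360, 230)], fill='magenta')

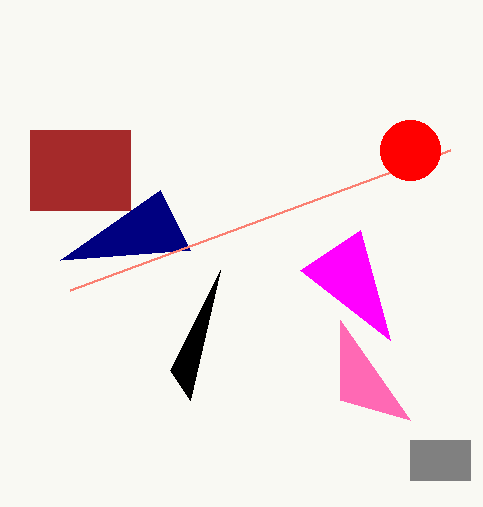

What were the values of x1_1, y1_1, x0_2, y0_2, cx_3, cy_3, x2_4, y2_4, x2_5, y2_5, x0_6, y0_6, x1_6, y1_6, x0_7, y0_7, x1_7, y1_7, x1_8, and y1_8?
x1_1 = 160, y1_1 = 190, x0_2 = 450, y0_2 = 150, cx_3 = 410, cy_3 = 150, x2_4 = 220, y2_4 = 270, x2_5 = 340, y2_5 = 400, x0_6 = 30, y0_6 = 130, x1_6 = 130, y1_6 = 210, x0_7 = 410, y0_7 = 440, x1_7 = 470, y1_7 = 480, x1_8 = 390, y1_8 = 340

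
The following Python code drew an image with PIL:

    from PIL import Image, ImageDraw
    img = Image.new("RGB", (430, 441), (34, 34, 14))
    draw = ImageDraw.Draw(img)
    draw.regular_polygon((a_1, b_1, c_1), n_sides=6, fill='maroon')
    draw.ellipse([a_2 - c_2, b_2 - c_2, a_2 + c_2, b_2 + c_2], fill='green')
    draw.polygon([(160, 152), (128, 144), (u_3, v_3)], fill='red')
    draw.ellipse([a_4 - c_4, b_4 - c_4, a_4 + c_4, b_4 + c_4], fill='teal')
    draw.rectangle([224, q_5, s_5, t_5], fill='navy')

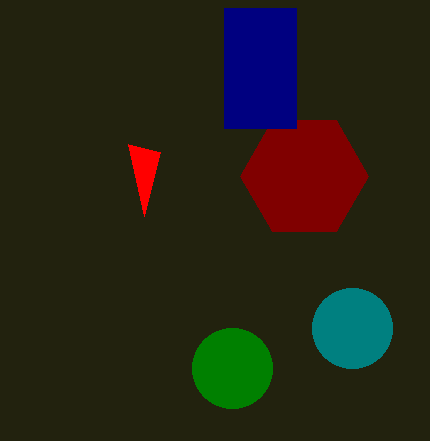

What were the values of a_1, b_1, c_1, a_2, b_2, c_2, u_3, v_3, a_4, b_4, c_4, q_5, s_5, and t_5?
a_1 = 304; b_1 = 176; c_1 = 64; a_2 = 232; b_2 = 368; c_2 = 40; u_3 = 144; v_3 = 216; a_4 = 352; b_4 = 328; c_4 = 40; q_5 = 8; s_5 = 296; t_5 = 128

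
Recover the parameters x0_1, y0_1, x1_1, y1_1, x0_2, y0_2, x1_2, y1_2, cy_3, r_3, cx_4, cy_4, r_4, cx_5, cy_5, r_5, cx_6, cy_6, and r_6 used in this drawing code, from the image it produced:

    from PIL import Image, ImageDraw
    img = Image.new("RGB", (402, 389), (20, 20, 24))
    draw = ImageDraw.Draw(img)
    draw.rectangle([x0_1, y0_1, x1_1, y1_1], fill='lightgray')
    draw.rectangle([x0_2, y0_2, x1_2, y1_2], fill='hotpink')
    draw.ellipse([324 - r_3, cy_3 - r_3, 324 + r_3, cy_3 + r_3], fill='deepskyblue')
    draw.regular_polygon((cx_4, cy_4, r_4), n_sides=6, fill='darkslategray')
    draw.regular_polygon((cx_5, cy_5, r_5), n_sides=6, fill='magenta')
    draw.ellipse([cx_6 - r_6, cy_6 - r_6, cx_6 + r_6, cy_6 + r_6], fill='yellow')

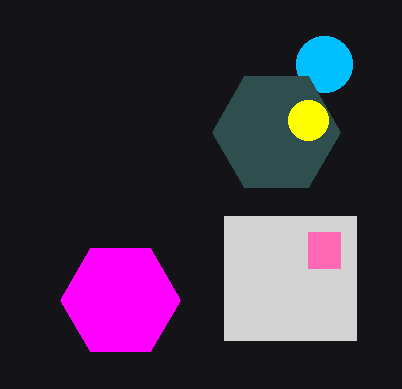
x0_1 = 224
y0_1 = 216
x1_1 = 356
y1_1 = 340
x0_2 = 308
y0_2 = 232
x1_2 = 340
y1_2 = 268
cy_3 = 64
r_3 = 28
cx_4 = 276
cy_4 = 132
r_4 = 64
cx_5 = 120
cy_5 = 300
r_5 = 60
cx_6 = 308
cy_6 = 120
r_6 = 20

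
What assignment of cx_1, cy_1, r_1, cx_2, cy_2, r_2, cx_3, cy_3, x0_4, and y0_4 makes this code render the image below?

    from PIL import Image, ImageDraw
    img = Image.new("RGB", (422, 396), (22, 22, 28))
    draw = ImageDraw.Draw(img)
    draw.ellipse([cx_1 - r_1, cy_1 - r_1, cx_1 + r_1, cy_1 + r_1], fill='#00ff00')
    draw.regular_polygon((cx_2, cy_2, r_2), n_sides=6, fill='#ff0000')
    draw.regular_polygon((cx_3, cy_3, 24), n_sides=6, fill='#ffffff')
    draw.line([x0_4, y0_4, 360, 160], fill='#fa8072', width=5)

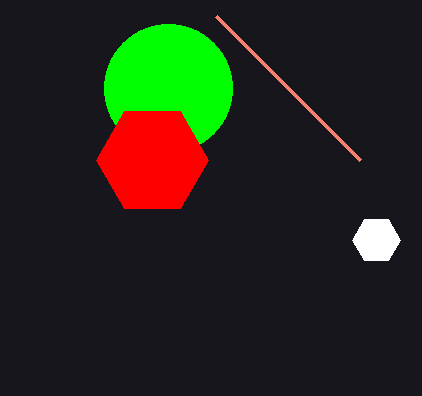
cx_1 = 168
cy_1 = 88
r_1 = 64
cx_2 = 152
cy_2 = 160
r_2 = 56
cx_3 = 376
cy_3 = 240
x0_4 = 216
y0_4 = 16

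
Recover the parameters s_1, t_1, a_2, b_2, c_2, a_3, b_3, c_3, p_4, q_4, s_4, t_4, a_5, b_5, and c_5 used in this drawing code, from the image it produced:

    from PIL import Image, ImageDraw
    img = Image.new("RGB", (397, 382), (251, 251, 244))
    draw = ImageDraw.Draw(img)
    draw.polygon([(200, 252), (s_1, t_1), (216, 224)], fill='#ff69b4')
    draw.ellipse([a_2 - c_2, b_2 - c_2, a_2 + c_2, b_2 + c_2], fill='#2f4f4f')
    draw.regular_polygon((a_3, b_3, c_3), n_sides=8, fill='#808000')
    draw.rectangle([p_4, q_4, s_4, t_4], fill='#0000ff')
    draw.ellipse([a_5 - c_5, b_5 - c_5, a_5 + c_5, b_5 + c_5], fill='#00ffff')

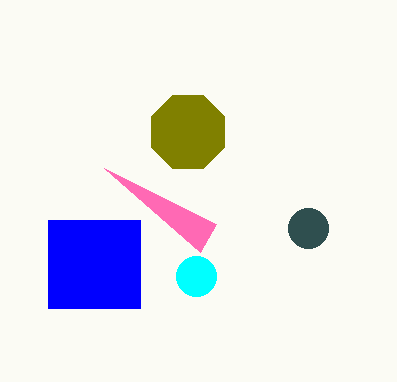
s_1 = 104, t_1 = 168, a_2 = 308, b_2 = 228, c_2 = 20, a_3 = 188, b_3 = 132, c_3 = 40, p_4 = 48, q_4 = 220, s_4 = 140, t_4 = 308, a_5 = 196, b_5 = 276, c_5 = 20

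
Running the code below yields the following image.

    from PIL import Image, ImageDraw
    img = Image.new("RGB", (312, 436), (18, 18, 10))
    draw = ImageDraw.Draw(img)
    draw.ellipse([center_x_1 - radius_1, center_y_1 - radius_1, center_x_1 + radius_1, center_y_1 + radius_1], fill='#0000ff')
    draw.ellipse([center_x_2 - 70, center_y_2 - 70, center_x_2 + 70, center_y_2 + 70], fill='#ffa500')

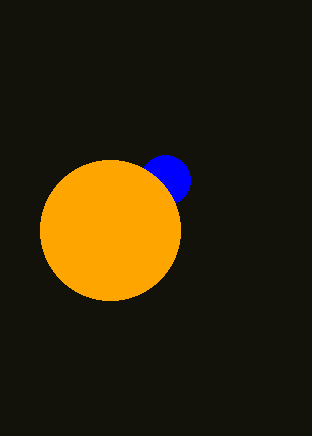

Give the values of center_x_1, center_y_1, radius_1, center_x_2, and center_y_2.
center_x_1 = 165, center_y_1 = 180, radius_1 = 25, center_x_2 = 110, center_y_2 = 230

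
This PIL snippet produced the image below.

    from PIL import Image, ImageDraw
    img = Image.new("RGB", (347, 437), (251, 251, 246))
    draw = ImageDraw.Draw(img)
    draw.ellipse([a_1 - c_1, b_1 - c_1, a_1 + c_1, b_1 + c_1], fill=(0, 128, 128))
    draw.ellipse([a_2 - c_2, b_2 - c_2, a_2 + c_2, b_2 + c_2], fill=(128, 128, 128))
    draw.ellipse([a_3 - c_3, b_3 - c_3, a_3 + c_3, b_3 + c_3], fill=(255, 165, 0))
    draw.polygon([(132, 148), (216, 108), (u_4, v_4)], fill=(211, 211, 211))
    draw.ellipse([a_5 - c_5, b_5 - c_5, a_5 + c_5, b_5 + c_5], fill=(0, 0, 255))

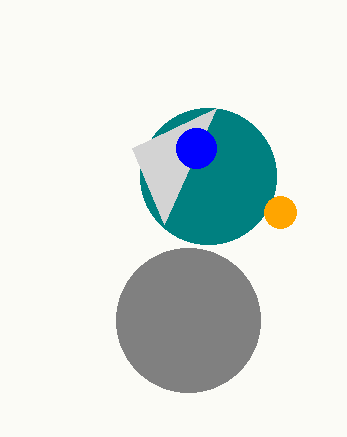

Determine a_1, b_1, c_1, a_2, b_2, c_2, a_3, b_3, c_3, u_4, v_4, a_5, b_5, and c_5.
a_1 = 208
b_1 = 176
c_1 = 68
a_2 = 188
b_2 = 320
c_2 = 72
a_3 = 280
b_3 = 212
c_3 = 16
u_4 = 164
v_4 = 224
a_5 = 196
b_5 = 148
c_5 = 20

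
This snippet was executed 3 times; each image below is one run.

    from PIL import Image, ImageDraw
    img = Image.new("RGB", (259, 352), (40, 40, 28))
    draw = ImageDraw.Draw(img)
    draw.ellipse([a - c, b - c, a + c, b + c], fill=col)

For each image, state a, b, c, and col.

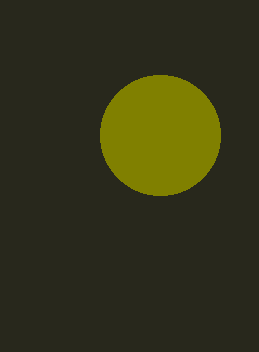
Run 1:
a = 160; b = 135; c = 60; col = 'olive'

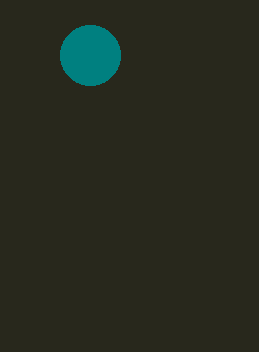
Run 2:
a = 90
b = 55
c = 30
col = 'teal'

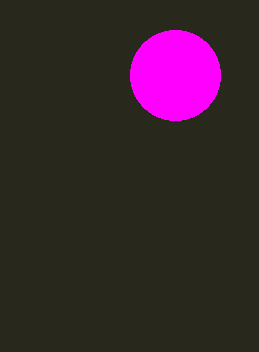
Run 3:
a = 175, b = 75, c = 45, col = 'magenta'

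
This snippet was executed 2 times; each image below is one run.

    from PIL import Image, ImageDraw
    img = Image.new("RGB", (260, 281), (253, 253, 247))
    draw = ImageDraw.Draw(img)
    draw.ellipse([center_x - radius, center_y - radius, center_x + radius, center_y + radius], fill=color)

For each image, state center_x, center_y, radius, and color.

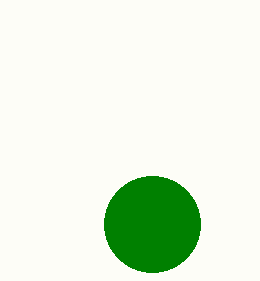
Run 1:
center_x = 152
center_y = 224
radius = 48
color = 'green'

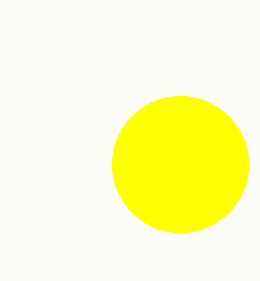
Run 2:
center_x = 180; center_y = 164; radius = 68; color = 'yellow'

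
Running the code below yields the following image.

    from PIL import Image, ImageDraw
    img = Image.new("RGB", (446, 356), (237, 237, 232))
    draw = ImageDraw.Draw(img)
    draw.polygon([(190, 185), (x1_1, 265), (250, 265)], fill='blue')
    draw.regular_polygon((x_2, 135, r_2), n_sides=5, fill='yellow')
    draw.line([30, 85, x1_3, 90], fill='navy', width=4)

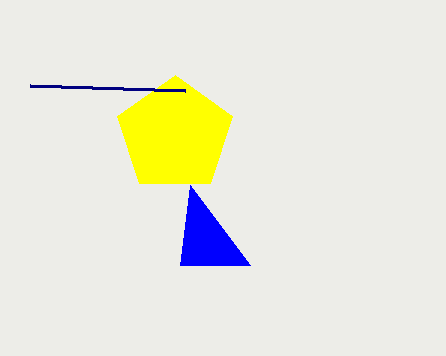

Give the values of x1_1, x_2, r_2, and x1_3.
x1_1 = 180, x_2 = 175, r_2 = 60, x1_3 = 185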